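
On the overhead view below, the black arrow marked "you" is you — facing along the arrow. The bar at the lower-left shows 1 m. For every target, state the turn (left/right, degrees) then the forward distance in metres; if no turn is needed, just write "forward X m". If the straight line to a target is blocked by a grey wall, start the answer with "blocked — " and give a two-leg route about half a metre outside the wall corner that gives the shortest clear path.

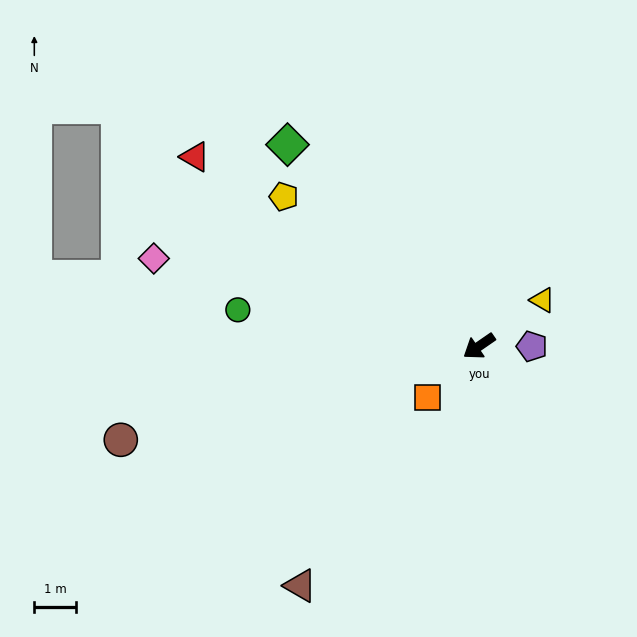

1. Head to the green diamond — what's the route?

turn right 81°, forward 6.7 m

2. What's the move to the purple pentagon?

turn left 145°, forward 1.3 m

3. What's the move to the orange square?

turn left 11°, forward 1.8 m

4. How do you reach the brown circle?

turn right 20°, forward 8.9 m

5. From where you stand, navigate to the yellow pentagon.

turn right 72°, forward 5.9 m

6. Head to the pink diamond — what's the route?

turn right 50°, forward 8.1 m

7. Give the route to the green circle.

turn right 43°, forward 5.9 m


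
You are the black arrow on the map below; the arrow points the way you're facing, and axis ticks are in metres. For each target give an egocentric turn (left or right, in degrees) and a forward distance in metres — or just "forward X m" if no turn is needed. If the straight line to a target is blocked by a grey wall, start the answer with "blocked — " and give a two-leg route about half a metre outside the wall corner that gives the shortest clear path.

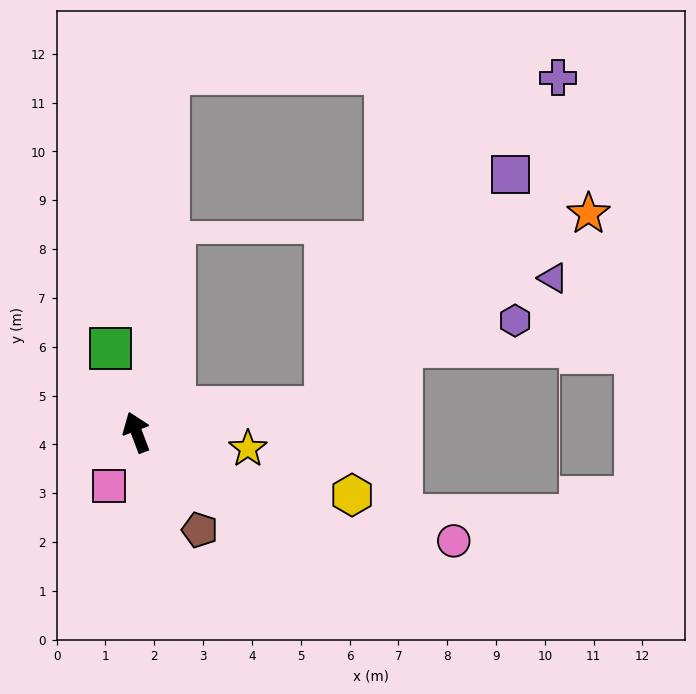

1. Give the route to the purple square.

blocked — turn right 103°, forward 3.9 m, then turn left 44°, forward 6.1 m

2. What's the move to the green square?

turn right 3°, forward 1.8 m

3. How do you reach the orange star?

blocked — turn right 103°, forward 3.9 m, then turn left 29°, forward 6.7 m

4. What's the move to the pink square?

turn left 132°, forward 1.2 m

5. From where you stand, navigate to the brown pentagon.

turn right 168°, forward 2.4 m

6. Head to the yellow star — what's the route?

turn right 119°, forward 2.3 m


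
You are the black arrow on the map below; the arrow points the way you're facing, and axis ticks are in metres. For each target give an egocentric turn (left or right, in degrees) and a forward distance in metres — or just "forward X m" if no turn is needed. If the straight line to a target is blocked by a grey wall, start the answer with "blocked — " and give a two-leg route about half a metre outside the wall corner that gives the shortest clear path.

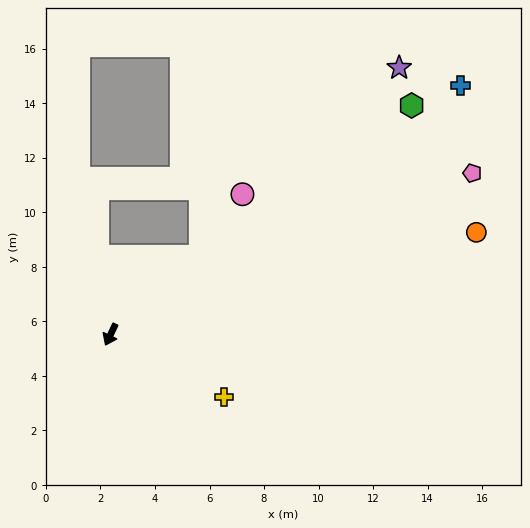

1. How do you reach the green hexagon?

turn left 153°, forward 13.9 m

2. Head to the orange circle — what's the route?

turn left 131°, forward 13.9 m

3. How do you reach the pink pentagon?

turn left 139°, forward 14.5 m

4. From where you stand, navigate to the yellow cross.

turn left 87°, forward 4.8 m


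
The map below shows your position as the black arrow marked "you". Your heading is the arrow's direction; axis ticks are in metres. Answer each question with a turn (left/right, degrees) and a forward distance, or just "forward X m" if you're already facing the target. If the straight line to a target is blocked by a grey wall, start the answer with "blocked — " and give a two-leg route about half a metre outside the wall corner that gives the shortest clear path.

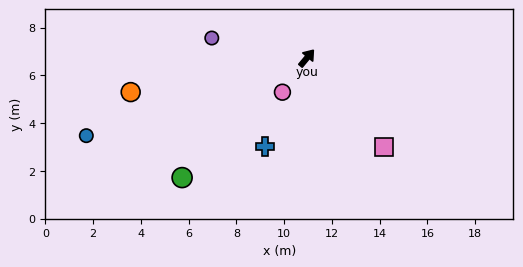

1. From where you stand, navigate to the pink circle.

turn right 176°, forward 1.8 m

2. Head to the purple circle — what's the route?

turn left 118°, forward 4.1 m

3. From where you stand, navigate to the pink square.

turn right 99°, forward 4.9 m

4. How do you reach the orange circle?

turn left 141°, forward 7.5 m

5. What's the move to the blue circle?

turn left 149°, forward 9.8 m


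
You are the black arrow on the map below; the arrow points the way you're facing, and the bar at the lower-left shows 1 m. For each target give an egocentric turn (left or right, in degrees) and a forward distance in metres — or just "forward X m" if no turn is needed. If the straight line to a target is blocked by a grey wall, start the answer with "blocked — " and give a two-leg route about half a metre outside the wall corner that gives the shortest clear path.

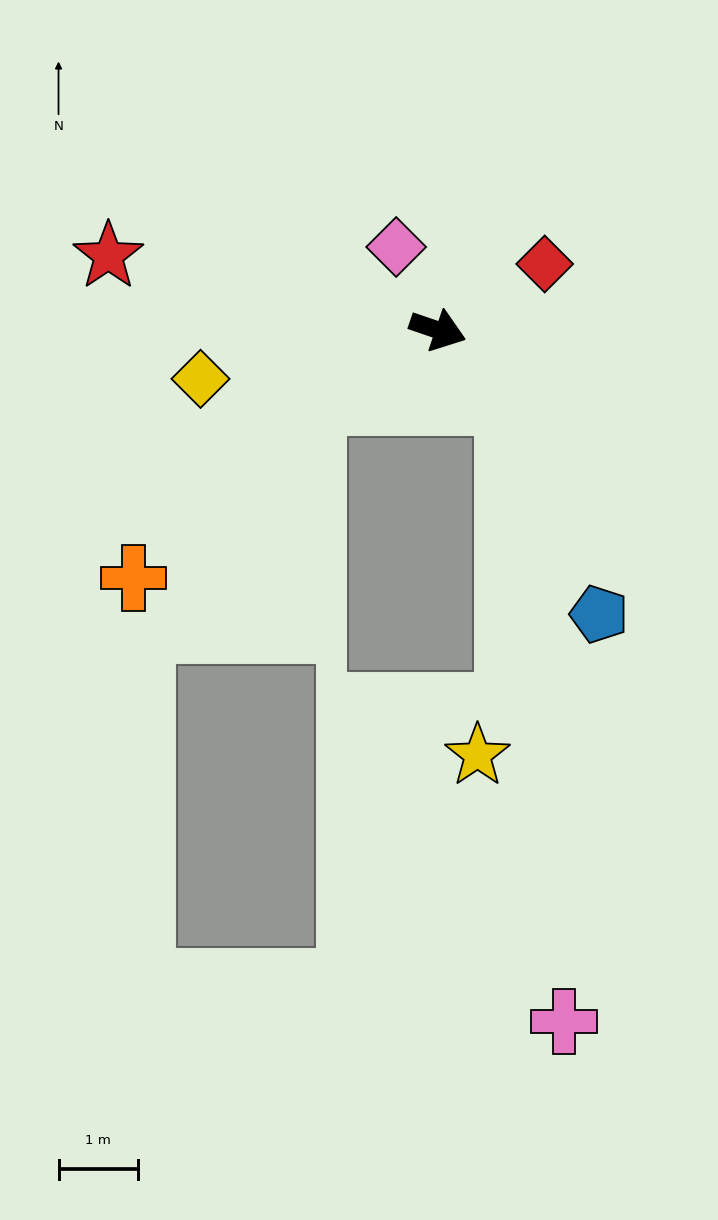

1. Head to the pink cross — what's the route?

blocked — turn right 26°, forward 1.3 m, then turn right 40°, forward 7.8 m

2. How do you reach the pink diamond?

turn left 135°, forward 1.2 m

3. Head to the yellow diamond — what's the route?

turn right 150°, forward 3.0 m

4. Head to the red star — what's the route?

turn right 174°, forward 4.2 m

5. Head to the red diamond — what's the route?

turn left 51°, forward 1.6 m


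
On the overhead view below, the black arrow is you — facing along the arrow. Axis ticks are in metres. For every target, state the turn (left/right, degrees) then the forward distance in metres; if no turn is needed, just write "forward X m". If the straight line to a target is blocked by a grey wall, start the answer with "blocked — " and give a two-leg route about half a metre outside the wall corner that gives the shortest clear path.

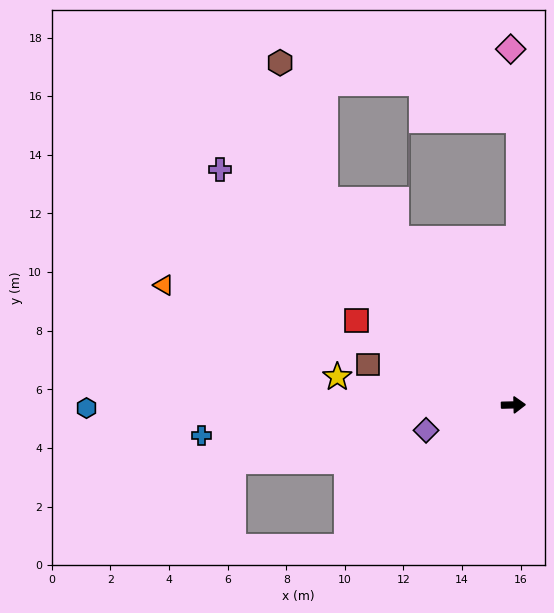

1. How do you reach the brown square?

turn left 163°, forward 5.2 m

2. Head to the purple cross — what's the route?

turn left 140°, forward 12.8 m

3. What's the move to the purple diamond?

turn right 165°, forward 3.1 m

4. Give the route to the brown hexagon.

blocked — turn left 131°, forward 9.5 m, then turn right 24°, forward 4.9 m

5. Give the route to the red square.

turn left 150°, forward 6.1 m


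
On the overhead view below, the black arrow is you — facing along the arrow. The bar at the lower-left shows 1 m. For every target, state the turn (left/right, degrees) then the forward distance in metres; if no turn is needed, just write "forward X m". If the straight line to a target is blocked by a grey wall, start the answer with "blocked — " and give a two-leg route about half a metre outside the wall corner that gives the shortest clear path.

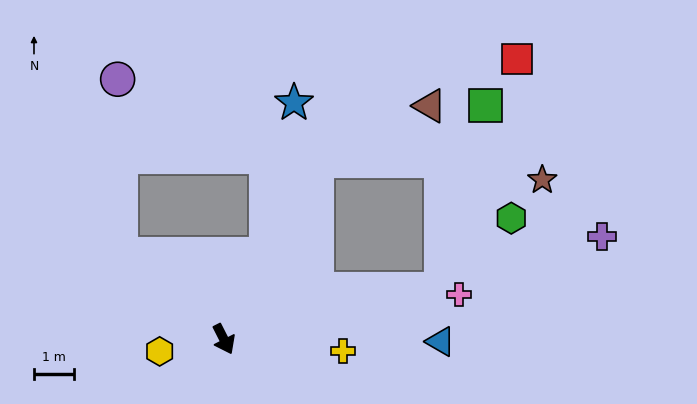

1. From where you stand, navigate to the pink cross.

turn left 74°, forward 6.0 m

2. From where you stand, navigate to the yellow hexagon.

turn right 106°, forward 1.6 m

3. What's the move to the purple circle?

blocked — turn right 157°, forward 3.3 m, then turn right 49°, forward 4.3 m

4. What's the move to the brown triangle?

blocked — turn left 125°, forward 5.0 m, then turn right 36°, forward 3.1 m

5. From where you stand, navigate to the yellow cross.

turn left 57°, forward 3.0 m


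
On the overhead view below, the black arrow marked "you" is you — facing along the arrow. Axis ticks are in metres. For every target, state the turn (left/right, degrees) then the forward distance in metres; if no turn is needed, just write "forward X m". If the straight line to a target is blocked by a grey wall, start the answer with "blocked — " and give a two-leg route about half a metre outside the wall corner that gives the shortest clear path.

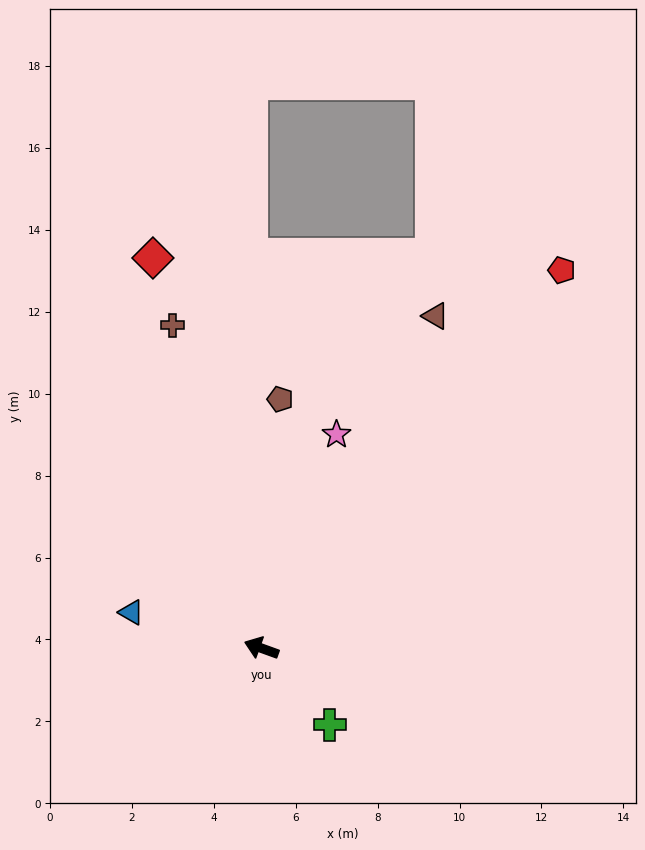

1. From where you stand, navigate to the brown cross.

turn right 55°, forward 8.2 m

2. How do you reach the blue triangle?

turn left 5°, forward 3.3 m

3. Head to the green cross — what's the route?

turn left 152°, forward 2.5 m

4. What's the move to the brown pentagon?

turn right 74°, forward 6.1 m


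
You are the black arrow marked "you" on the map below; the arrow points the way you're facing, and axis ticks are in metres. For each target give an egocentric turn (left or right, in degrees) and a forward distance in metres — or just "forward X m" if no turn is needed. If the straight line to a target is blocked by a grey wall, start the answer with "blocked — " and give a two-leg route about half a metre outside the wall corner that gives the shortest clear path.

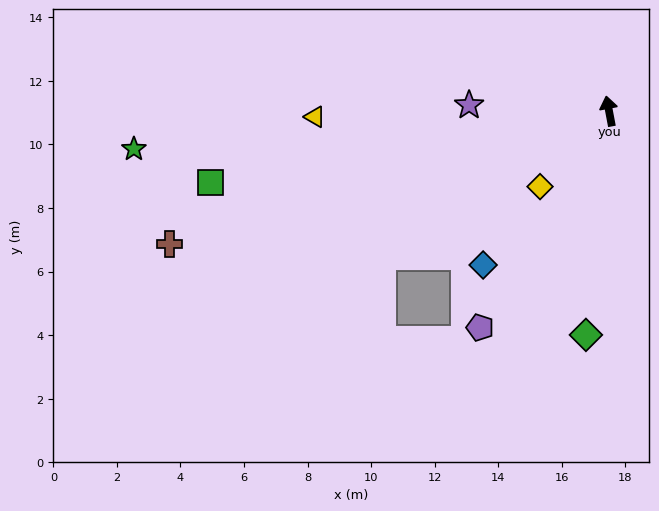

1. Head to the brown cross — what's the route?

turn left 96°, forward 14.5 m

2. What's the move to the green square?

turn left 90°, forward 12.8 m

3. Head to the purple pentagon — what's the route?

turn left 139°, forward 7.9 m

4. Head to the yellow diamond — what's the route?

turn left 127°, forward 3.2 m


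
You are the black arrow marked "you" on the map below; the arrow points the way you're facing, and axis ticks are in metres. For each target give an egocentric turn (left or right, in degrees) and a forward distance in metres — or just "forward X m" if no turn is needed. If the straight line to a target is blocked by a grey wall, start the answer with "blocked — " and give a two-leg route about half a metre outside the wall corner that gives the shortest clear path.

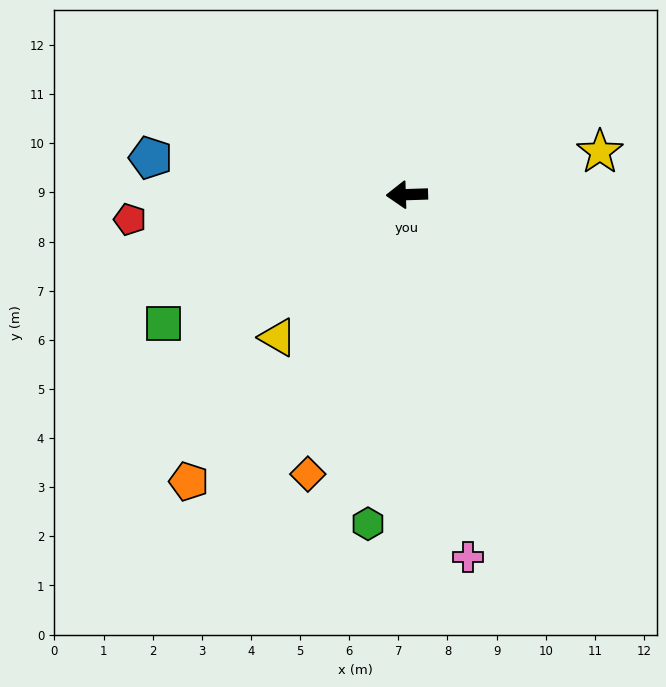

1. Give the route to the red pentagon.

turn left 3°, forward 5.7 m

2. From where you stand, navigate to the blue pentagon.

turn right 10°, forward 5.3 m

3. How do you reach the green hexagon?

turn left 81°, forward 6.7 m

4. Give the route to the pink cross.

turn left 98°, forward 7.5 m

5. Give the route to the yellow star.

turn right 169°, forward 4.0 m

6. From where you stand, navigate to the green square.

turn left 26°, forward 5.6 m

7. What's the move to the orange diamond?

turn left 69°, forward 6.0 m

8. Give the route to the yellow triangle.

turn left 46°, forward 3.9 m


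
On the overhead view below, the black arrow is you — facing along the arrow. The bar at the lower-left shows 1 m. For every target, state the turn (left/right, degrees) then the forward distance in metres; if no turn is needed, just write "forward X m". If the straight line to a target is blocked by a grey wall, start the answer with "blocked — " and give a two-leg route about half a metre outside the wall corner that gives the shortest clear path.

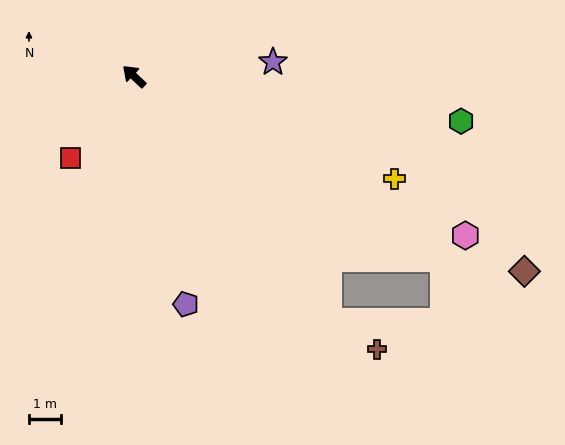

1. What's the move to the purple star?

turn right 131°, forward 4.4 m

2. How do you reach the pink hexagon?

turn right 162°, forward 11.6 m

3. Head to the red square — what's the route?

turn left 95°, forward 3.3 m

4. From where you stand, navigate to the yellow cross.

turn right 158°, forward 8.9 m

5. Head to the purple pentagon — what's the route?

turn left 146°, forward 7.4 m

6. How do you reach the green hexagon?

turn right 145°, forward 10.4 m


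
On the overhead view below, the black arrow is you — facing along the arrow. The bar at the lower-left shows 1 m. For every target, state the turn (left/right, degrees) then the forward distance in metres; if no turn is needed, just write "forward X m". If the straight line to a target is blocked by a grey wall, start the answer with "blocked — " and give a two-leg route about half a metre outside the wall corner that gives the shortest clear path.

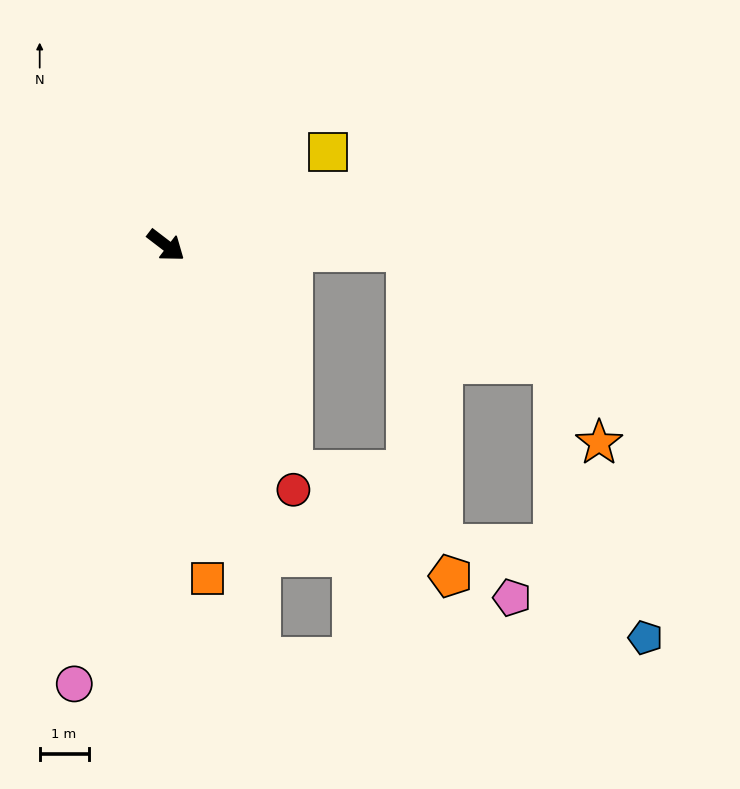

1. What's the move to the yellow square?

turn left 67°, forward 3.8 m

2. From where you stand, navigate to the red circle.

turn right 25°, forward 5.6 m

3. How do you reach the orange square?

turn right 45°, forward 6.9 m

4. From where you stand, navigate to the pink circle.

turn right 64°, forward 9.2 m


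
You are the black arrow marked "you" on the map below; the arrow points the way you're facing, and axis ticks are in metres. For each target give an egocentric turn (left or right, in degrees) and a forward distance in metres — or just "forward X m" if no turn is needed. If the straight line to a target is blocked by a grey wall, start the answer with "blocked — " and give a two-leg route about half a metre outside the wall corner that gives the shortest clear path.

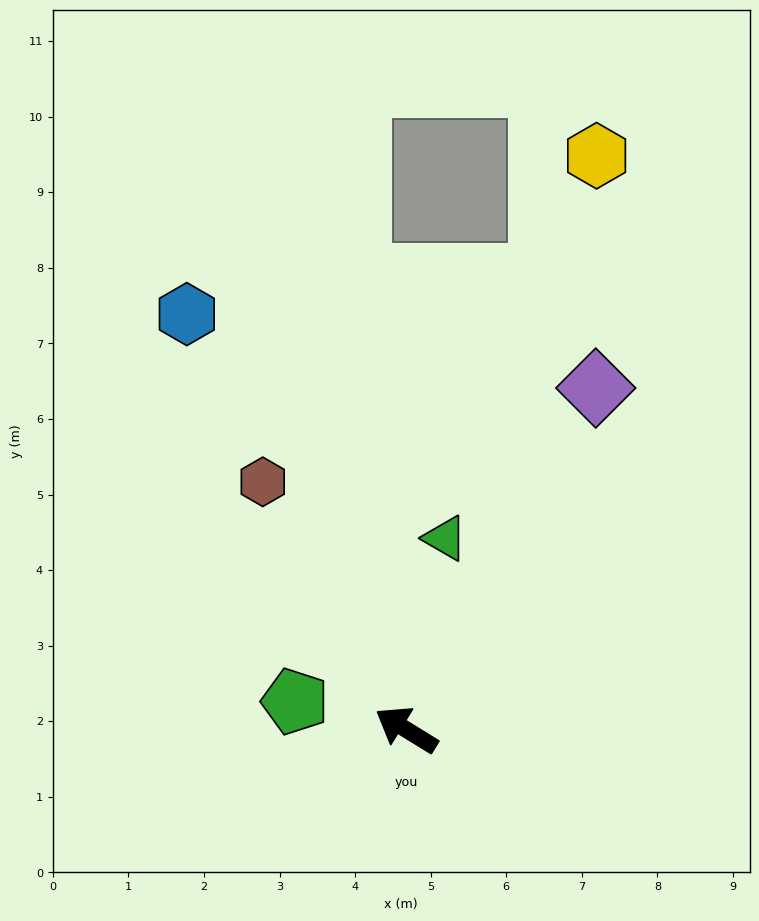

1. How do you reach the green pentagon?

turn left 17°, forward 1.5 m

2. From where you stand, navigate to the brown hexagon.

turn right 28°, forward 3.8 m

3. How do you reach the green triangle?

turn right 70°, forward 2.6 m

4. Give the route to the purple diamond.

turn right 87°, forward 5.2 m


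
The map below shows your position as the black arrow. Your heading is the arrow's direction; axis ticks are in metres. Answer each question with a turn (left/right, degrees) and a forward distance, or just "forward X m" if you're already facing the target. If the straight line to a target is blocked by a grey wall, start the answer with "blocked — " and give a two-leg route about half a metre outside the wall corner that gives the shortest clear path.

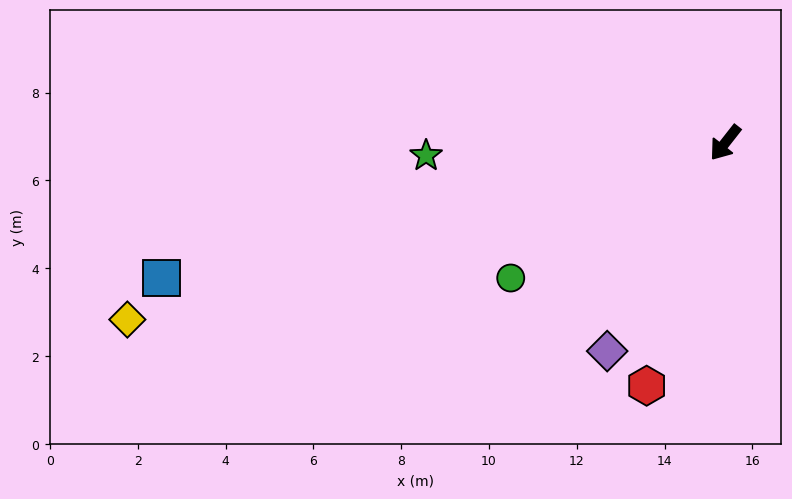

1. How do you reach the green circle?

turn right 20°, forward 5.8 m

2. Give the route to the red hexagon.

turn left 20°, forward 5.8 m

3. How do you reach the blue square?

turn right 38°, forward 13.2 m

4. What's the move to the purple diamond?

turn left 9°, forward 5.5 m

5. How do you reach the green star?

turn right 49°, forward 6.8 m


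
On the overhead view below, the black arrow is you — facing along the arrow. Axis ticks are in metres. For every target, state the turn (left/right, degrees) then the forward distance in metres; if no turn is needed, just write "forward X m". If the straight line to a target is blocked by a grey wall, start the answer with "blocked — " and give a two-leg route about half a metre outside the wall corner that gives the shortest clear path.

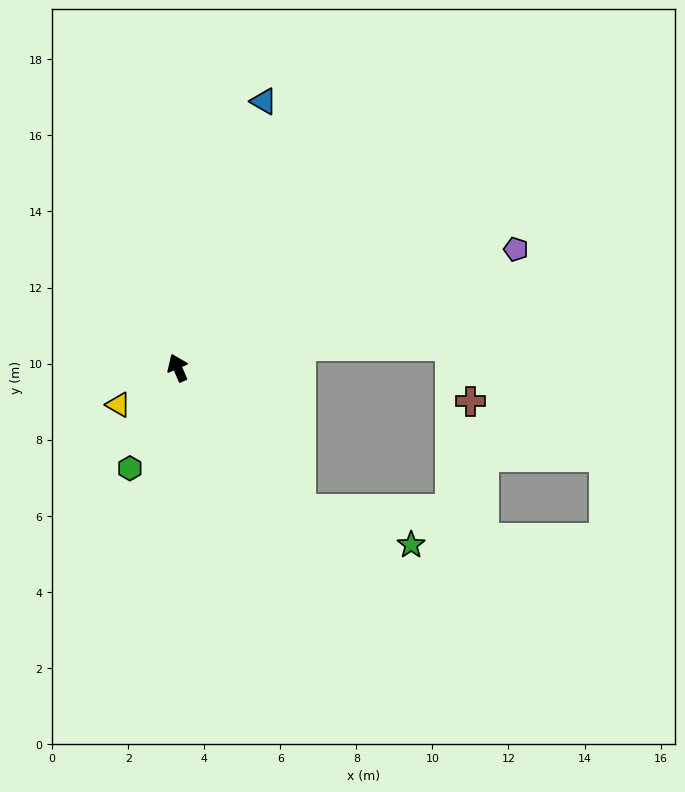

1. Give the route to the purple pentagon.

turn right 94°, forward 9.4 m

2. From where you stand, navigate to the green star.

blocked — turn right 163°, forward 4.9 m, then turn left 32°, forward 3.1 m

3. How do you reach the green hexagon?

turn left 131°, forward 2.9 m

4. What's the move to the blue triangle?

turn right 41°, forward 7.4 m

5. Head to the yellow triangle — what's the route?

turn left 99°, forward 1.8 m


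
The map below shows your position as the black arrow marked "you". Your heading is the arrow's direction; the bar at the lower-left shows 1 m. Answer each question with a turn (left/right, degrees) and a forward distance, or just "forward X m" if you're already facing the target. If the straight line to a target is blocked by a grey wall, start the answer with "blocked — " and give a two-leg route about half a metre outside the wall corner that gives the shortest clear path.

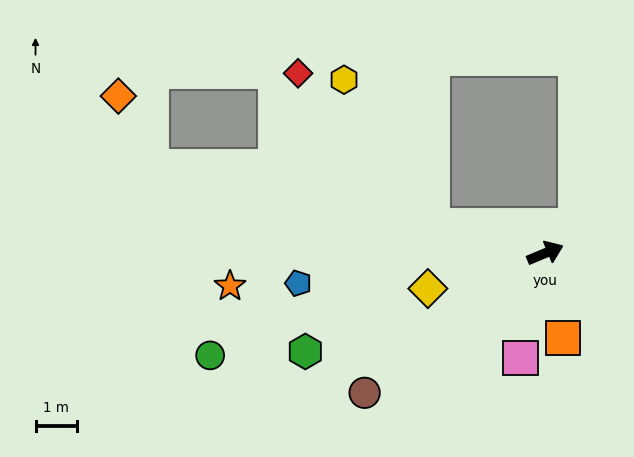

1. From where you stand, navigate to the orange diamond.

blocked — turn left 145°, forward 9.8 m, then turn right 52°, forward 1.9 m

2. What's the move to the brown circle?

turn right 165°, forward 5.5 m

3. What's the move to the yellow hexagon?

blocked — turn left 144°, forward 2.8 m, then turn right 45°, forward 4.2 m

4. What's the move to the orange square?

turn right 101°, forward 2.1 m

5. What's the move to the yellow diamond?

turn left 174°, forward 3.0 m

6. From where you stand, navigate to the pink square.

turn right 126°, forward 2.6 m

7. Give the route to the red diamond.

blocked — turn left 144°, forward 2.8 m, then turn right 35°, forward 4.9 m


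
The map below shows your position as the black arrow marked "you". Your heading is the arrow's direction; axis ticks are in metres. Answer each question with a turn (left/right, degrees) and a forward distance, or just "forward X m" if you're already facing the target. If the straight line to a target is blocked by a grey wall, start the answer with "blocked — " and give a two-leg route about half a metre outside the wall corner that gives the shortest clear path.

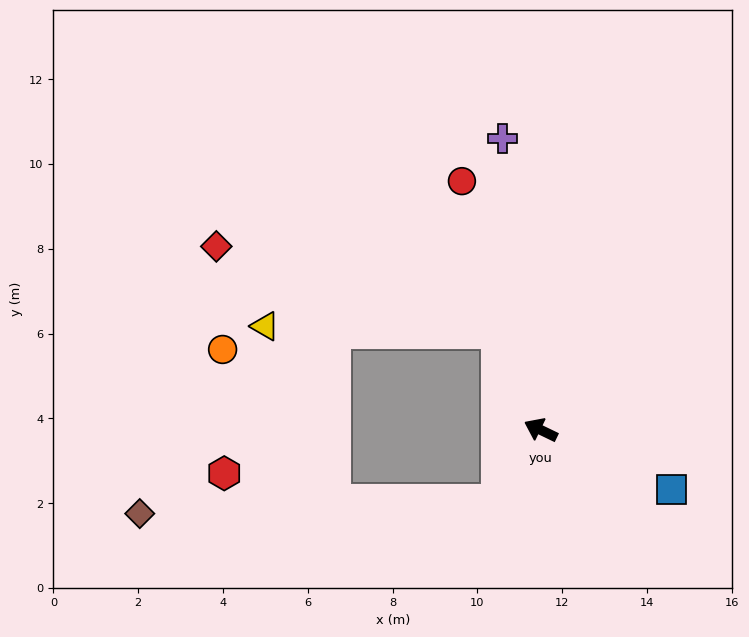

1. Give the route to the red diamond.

blocked — turn right 41°, forward 2.5 m, then turn left 50°, forward 7.0 m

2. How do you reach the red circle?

turn right 47°, forward 6.2 m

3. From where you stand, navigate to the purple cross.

turn right 57°, forward 6.9 m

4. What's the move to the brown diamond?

blocked — turn left 85°, forward 2.0 m, then turn right 57°, forward 8.5 m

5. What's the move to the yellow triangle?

blocked — turn right 41°, forward 2.5 m, then turn left 66°, forward 5.5 m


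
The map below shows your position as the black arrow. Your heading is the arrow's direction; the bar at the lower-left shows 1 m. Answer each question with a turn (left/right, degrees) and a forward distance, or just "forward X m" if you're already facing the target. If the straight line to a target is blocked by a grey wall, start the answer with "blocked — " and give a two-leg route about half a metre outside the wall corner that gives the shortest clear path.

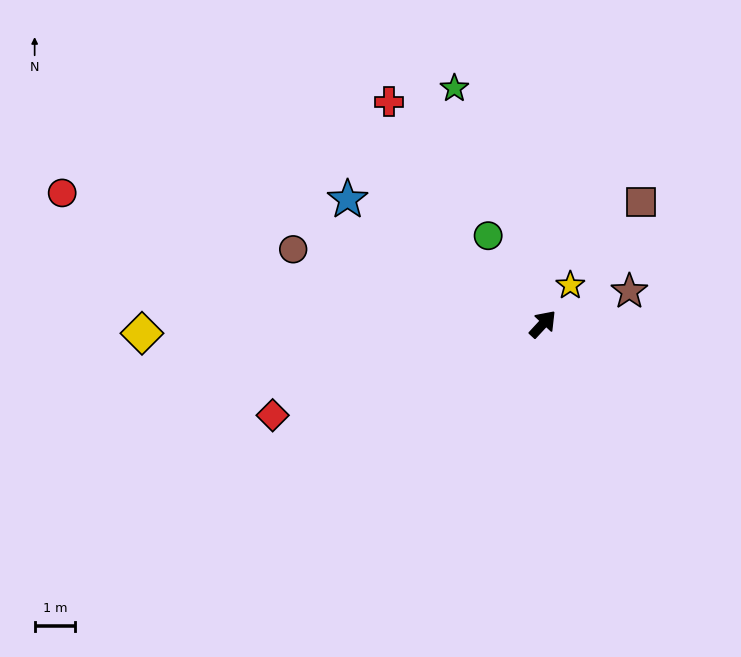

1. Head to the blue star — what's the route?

turn left 100°, forward 5.7 m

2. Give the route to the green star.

turn left 63°, forward 6.2 m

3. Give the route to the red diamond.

turn left 151°, forward 7.0 m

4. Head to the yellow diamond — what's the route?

turn left 134°, forward 9.8 m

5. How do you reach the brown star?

turn right 27°, forward 2.3 m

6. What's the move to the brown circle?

turn left 116°, forward 6.4 m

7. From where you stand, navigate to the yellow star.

turn left 7°, forward 1.2 m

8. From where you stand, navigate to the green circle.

turn left 75°, forward 2.5 m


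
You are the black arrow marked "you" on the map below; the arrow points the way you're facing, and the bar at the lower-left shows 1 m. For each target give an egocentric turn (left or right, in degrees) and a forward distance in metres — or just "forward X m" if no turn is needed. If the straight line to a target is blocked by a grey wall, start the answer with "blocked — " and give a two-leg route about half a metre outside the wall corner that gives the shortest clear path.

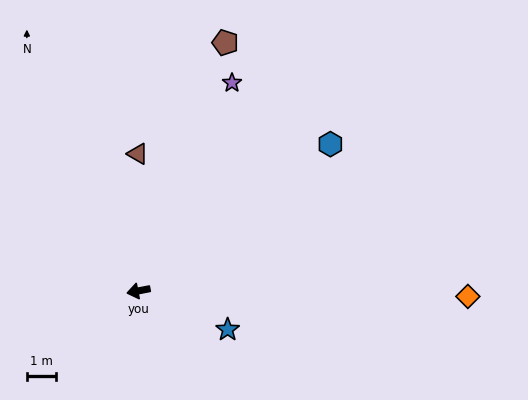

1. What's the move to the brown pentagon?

turn right 120°, forward 9.1 m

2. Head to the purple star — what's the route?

turn right 125°, forward 7.9 m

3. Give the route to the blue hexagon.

turn right 153°, forward 8.4 m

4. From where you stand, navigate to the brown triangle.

turn right 101°, forward 4.7 m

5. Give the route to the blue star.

turn left 146°, forward 3.4 m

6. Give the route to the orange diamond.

turn left 168°, forward 11.4 m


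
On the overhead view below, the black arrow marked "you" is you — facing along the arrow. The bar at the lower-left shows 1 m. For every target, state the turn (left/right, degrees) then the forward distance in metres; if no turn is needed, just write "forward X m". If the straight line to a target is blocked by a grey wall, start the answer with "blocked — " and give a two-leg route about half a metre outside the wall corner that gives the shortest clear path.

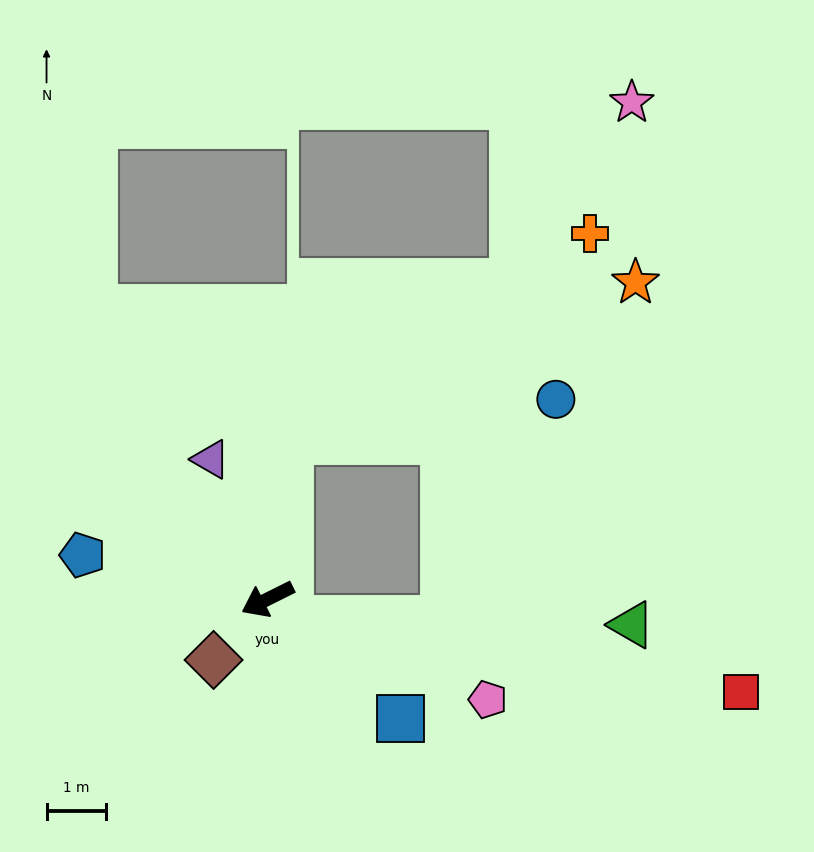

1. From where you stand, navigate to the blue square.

turn left 112°, forward 3.0 m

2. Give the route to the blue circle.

blocked — turn right 124°, forward 2.7 m, then turn right 74°, forward 4.6 m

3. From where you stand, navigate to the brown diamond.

turn left 22°, forward 1.4 m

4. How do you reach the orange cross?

blocked — turn right 124°, forward 2.7 m, then turn right 48°, forward 6.2 m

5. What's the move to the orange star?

blocked — turn right 124°, forward 2.7 m, then turn right 58°, forward 6.4 m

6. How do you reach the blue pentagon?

turn right 40°, forward 3.2 m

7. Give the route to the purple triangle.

turn right 94°, forward 2.5 m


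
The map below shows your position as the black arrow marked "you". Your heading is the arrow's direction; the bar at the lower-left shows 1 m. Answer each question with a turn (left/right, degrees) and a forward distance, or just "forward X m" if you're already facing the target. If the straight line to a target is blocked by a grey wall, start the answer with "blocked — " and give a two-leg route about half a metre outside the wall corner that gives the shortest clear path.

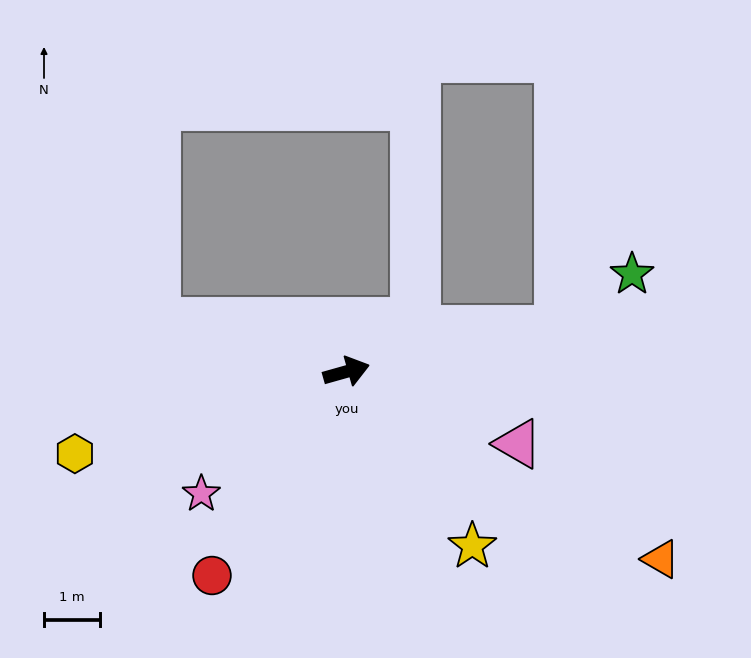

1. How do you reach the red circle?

turn right 139°, forward 4.4 m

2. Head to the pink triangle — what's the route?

turn right 39°, forward 3.3 m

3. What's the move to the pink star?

turn right 156°, forward 3.4 m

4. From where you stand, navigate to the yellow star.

turn right 70°, forward 3.9 m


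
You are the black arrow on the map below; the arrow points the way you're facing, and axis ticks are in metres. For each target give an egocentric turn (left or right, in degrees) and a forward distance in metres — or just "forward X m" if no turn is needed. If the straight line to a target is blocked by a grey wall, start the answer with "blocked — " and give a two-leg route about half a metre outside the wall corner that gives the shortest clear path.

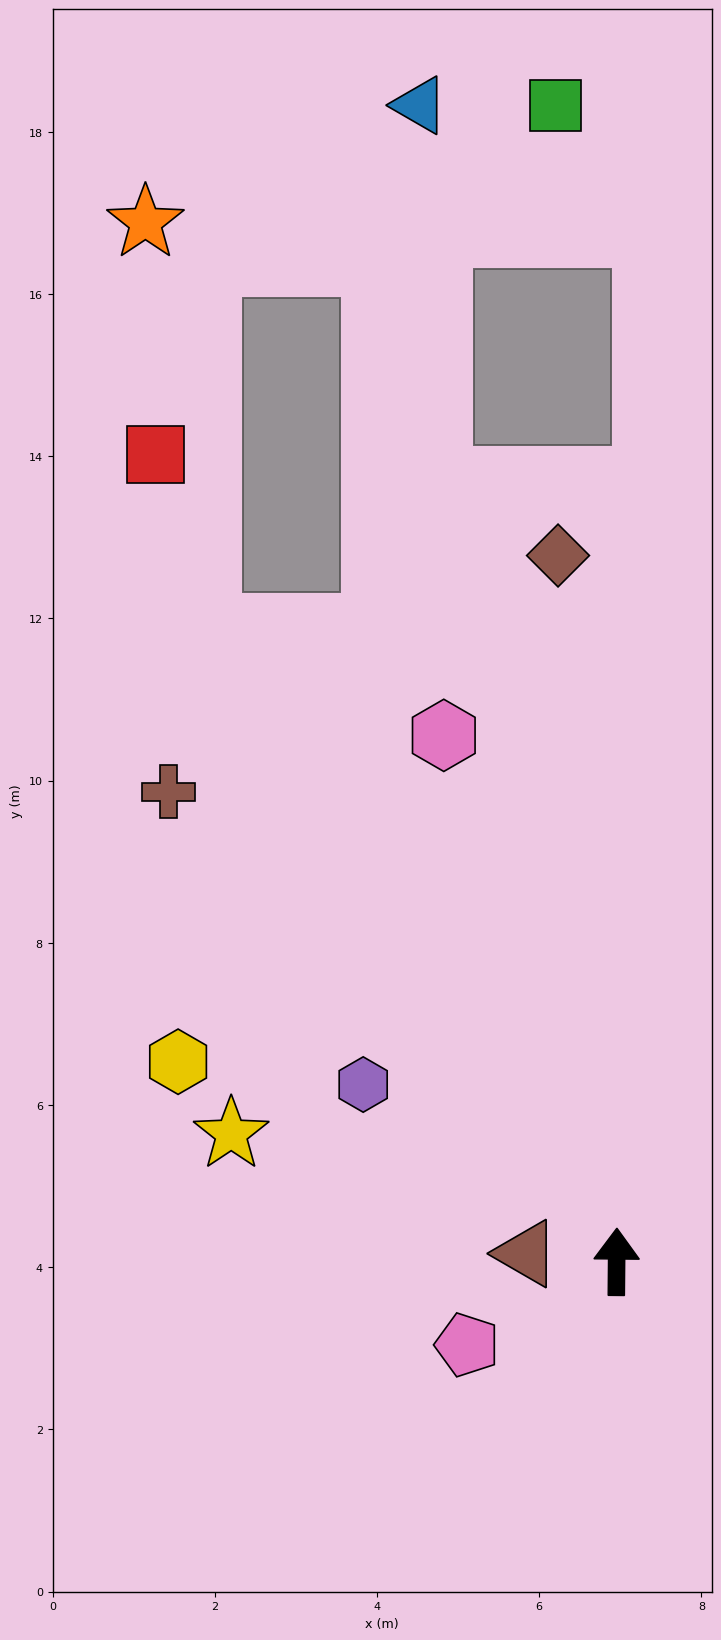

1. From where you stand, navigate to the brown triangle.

turn left 85°, forward 1.1 m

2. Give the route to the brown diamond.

turn left 5°, forward 8.7 m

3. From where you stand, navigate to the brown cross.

turn left 44°, forward 8.0 m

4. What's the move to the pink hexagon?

turn left 19°, forward 6.8 m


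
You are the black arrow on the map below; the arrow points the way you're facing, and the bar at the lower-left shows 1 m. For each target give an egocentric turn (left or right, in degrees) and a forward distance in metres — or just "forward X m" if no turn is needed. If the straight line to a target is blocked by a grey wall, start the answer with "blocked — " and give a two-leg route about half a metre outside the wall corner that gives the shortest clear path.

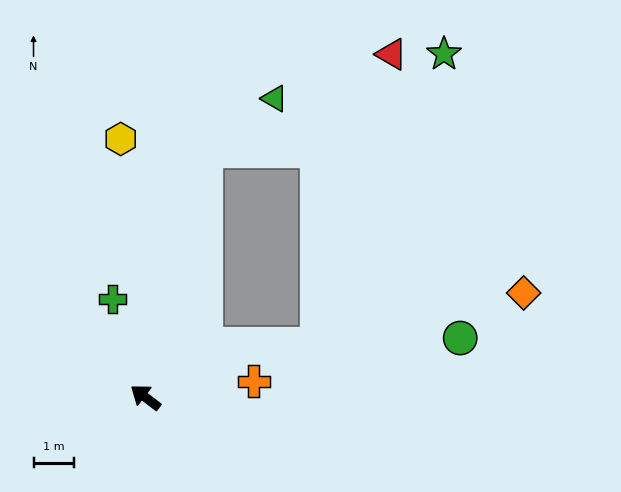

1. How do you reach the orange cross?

turn right 134°, forward 2.7 m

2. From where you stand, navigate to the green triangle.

blocked — turn right 67°, forward 6.2 m, then turn right 39°, forward 2.1 m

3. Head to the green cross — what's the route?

turn right 34°, forward 2.5 m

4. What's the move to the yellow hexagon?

turn right 47°, forward 6.4 m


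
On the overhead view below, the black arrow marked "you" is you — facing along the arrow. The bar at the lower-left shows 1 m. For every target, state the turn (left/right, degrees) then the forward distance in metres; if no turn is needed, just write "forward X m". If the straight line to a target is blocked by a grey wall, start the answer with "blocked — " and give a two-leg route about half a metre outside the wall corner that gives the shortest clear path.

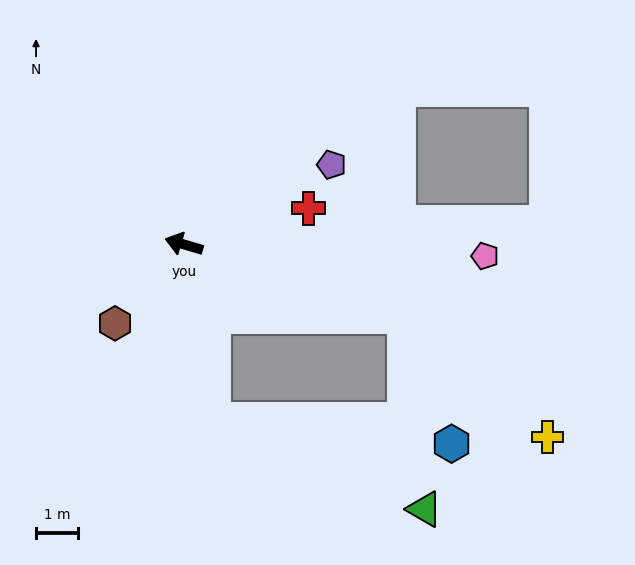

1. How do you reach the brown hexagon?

turn left 65°, forward 2.5 m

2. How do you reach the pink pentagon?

turn right 166°, forward 7.2 m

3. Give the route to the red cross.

turn right 147°, forward 3.1 m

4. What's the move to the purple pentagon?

turn right 135°, forward 4.0 m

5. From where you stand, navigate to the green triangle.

blocked — turn left 116°, forward 4.2 m, then turn left 57°, forward 5.5 m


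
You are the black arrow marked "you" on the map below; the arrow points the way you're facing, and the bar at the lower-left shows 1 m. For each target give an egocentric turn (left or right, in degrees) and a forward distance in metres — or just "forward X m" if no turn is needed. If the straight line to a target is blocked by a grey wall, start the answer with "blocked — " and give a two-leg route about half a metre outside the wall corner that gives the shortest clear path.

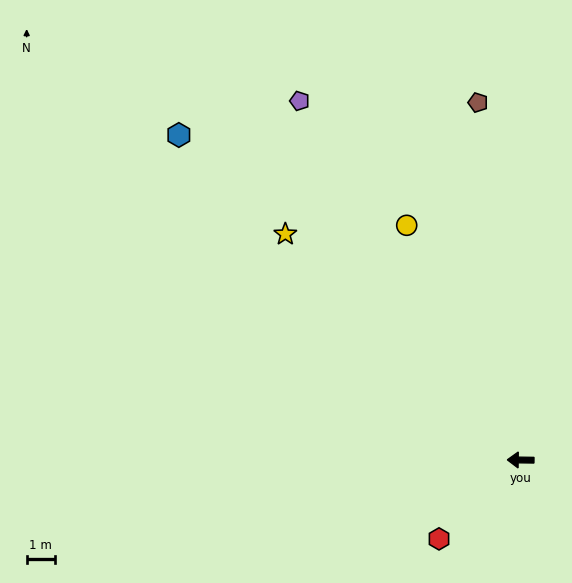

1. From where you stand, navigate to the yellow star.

turn right 43°, forward 11.4 m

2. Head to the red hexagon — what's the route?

turn left 45°, forward 4.0 m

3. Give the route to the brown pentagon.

turn right 82°, forward 12.6 m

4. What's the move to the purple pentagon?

turn right 58°, forward 14.8 m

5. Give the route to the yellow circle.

turn right 63°, forward 9.1 m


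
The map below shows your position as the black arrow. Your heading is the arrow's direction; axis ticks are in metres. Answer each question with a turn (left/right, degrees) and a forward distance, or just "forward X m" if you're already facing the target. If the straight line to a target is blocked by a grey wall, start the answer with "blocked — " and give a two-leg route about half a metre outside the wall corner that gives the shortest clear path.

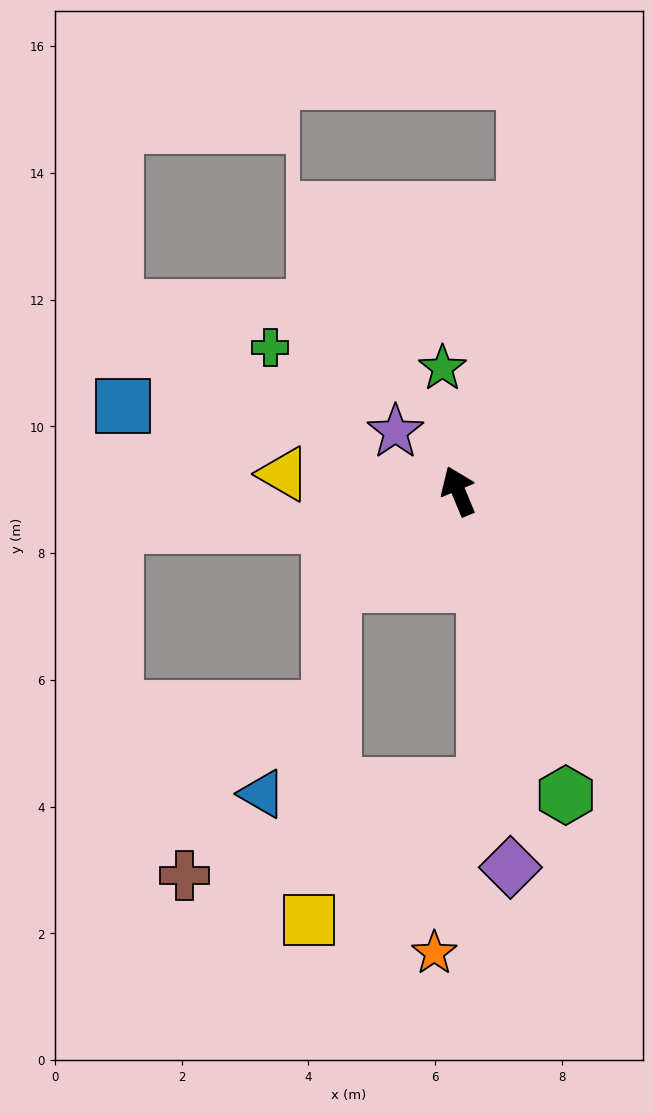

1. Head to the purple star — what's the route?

turn left 24°, forward 1.4 m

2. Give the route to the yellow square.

blocked — turn left 105°, forward 2.4 m, then turn left 48°, forward 5.3 m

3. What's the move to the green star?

turn right 15°, forward 2.0 m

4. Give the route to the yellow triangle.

turn left 62°, forward 2.8 m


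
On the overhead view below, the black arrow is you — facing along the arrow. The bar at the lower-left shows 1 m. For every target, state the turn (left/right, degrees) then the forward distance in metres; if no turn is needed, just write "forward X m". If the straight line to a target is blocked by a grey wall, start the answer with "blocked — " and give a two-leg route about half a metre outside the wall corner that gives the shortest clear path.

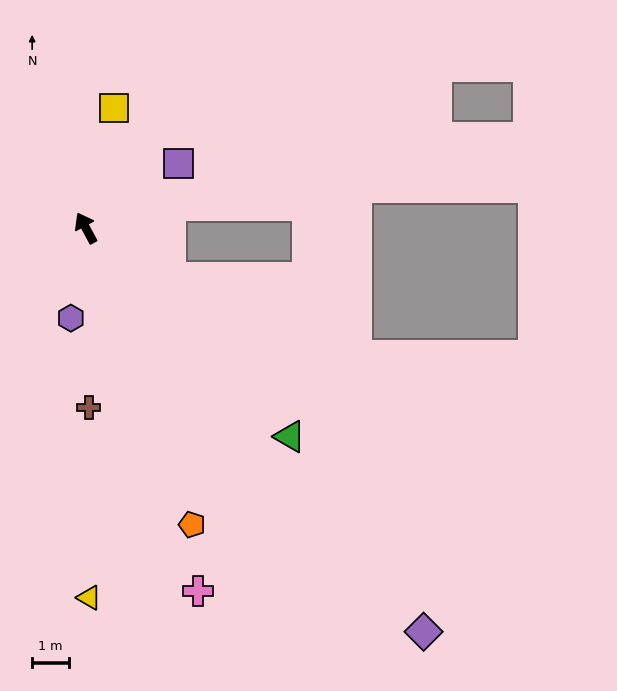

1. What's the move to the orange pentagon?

turn left 171°, forward 8.6 m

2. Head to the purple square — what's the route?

turn right 84°, forward 3.1 m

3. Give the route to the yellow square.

turn right 42°, forward 3.4 m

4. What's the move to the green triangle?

turn right 164°, forward 8.0 m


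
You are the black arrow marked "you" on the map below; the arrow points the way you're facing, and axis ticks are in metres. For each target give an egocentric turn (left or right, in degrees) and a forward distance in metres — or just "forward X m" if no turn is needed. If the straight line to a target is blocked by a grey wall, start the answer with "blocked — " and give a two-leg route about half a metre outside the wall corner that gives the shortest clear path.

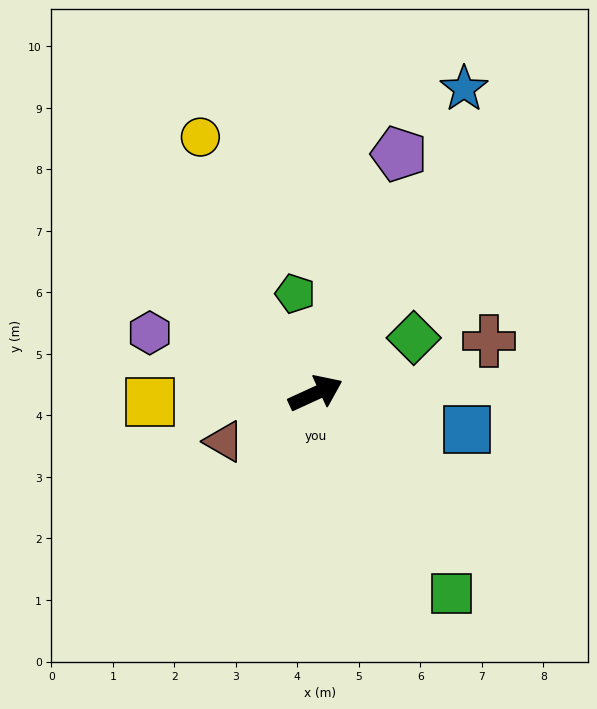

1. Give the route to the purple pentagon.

turn left 46°, forward 4.1 m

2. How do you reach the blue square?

turn right 38°, forward 2.5 m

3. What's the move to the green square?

turn right 80°, forward 3.9 m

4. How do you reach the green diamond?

turn left 5°, forward 1.8 m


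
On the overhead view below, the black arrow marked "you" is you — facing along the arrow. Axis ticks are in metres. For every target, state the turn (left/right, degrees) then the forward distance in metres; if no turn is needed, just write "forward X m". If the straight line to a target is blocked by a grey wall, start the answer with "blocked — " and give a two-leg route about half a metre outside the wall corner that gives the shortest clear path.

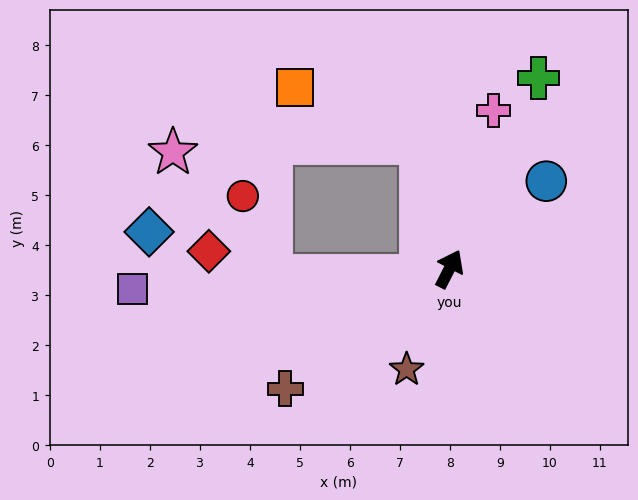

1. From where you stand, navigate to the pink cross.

turn left 12°, forward 3.3 m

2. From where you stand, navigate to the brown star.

turn right 176°, forward 2.2 m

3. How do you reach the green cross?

turn left 2°, forward 4.2 m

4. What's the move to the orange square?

blocked — turn left 40°, forward 2.6 m, then turn left 53°, forward 2.8 m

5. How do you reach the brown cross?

turn left 153°, forward 4.1 m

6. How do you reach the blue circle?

turn right 21°, forward 2.6 m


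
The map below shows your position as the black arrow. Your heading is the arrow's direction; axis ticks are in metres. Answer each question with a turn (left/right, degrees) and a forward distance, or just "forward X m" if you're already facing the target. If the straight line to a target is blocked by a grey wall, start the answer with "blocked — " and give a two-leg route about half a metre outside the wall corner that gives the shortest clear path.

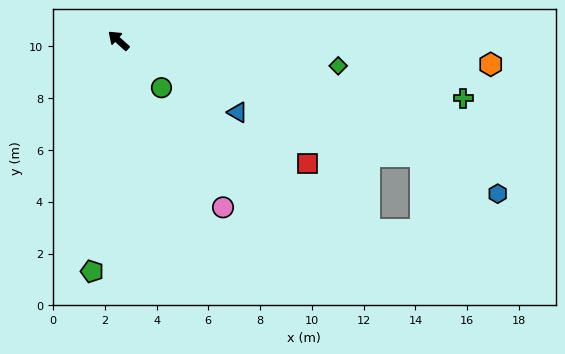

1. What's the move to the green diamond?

turn right 145°, forward 8.5 m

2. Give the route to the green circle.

turn left 174°, forward 2.5 m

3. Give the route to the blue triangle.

turn right 169°, forward 5.4 m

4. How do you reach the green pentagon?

turn left 125°, forward 9.0 m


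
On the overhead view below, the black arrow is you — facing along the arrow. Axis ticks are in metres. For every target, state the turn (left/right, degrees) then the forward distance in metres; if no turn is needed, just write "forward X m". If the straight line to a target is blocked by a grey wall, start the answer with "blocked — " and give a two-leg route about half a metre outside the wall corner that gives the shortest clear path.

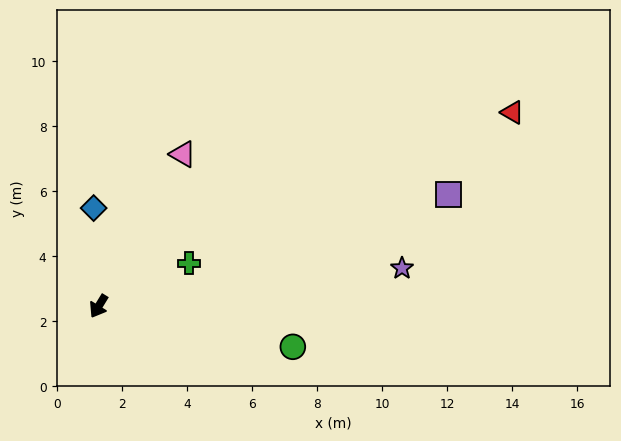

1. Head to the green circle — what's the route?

turn left 110°, forward 6.1 m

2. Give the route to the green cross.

turn left 147°, forward 3.1 m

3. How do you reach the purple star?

turn left 129°, forward 9.4 m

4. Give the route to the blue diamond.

turn right 146°, forward 3.0 m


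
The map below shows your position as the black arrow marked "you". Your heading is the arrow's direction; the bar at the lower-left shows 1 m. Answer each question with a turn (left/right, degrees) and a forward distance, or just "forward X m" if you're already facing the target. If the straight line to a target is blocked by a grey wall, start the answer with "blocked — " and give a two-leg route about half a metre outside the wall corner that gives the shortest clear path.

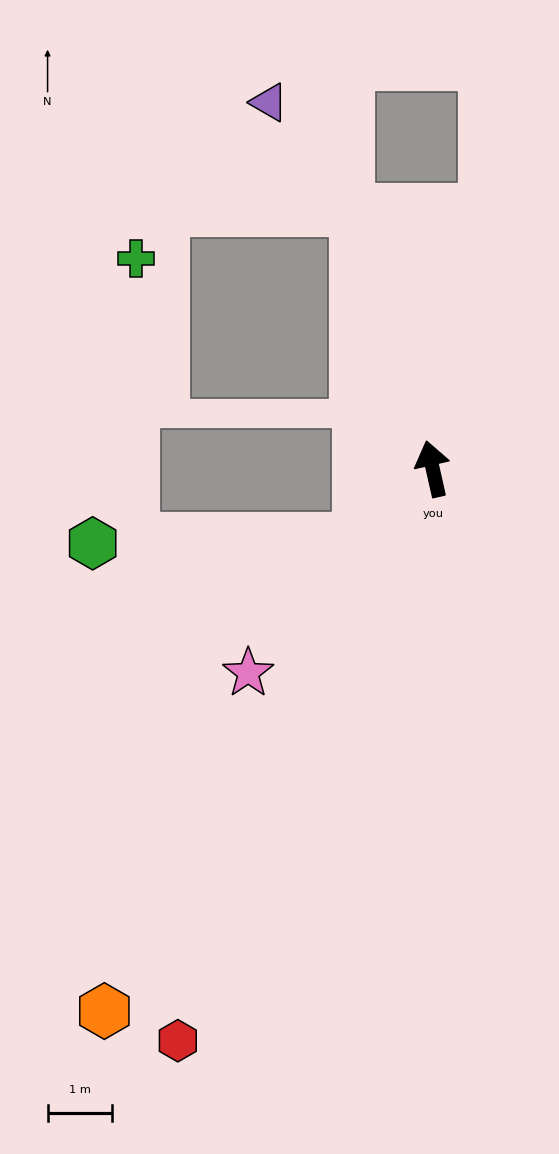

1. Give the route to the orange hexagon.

turn left 136°, forward 9.9 m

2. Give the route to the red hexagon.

turn left 143°, forward 9.8 m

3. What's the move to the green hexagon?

blocked — turn left 122°, forward 1.6 m, then turn right 44°, forward 4.2 m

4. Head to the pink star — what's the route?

turn left 125°, forward 4.3 m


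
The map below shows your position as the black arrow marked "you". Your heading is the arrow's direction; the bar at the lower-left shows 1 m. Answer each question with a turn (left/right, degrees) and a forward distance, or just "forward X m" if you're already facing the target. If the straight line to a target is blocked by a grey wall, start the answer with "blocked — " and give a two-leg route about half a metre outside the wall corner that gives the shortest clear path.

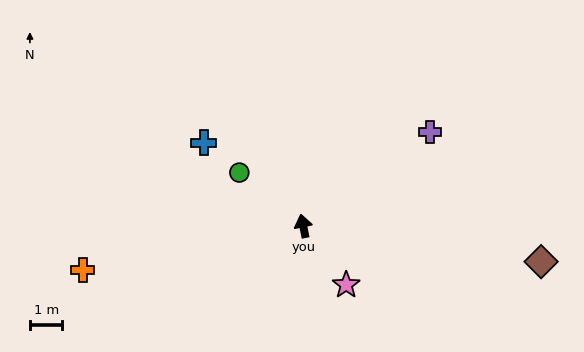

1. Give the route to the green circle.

turn left 39°, forward 2.6 m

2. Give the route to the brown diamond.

turn right 110°, forward 7.4 m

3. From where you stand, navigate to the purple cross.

turn right 65°, forward 4.8 m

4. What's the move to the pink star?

turn right 155°, forward 2.2 m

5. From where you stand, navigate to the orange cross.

turn left 90°, forward 6.9 m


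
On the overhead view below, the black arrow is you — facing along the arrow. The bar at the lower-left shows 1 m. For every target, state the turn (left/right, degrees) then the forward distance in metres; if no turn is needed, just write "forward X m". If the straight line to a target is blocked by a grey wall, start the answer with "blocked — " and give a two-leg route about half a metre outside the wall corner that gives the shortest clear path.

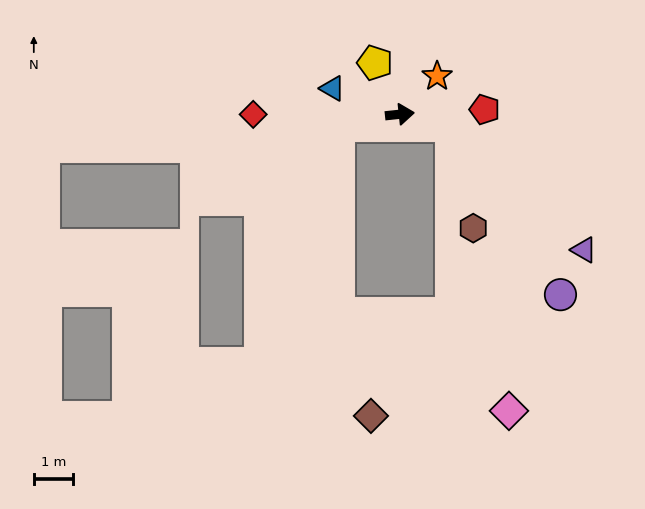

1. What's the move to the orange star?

turn left 40°, forward 1.4 m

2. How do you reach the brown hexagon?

blocked — turn right 18°, forward 1.4 m, then turn right 66°, forward 2.7 m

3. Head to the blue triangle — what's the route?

turn left 153°, forward 1.9 m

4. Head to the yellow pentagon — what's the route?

turn left 110°, forward 1.5 m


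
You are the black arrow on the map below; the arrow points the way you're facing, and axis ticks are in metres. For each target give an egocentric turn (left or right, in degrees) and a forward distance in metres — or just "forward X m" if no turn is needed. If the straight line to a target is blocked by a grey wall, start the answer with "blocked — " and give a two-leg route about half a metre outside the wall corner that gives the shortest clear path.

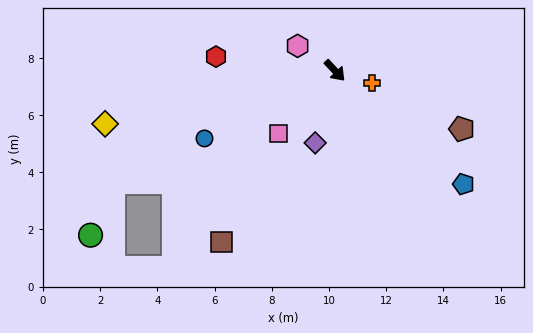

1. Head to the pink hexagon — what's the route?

turn right 167°, forward 1.6 m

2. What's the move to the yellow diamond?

turn right 120°, forward 8.2 m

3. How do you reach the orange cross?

turn left 28°, forward 1.4 m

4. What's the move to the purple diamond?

turn right 58°, forward 2.6 m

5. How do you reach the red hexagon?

turn right 140°, forward 4.2 m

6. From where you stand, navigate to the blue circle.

turn right 106°, forward 5.1 m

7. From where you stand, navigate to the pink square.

turn right 85°, forward 2.9 m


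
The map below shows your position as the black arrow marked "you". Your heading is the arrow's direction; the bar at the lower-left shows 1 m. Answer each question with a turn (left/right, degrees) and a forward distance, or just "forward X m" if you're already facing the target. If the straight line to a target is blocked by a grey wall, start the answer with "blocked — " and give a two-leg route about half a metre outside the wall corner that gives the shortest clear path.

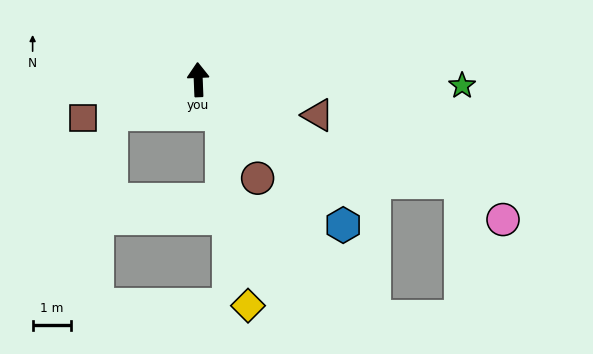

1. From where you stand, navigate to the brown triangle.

turn right 109°, forward 3.3 m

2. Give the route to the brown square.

turn left 106°, forward 3.2 m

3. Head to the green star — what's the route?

turn right 94°, forward 6.9 m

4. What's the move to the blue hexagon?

turn right 137°, forward 5.4 m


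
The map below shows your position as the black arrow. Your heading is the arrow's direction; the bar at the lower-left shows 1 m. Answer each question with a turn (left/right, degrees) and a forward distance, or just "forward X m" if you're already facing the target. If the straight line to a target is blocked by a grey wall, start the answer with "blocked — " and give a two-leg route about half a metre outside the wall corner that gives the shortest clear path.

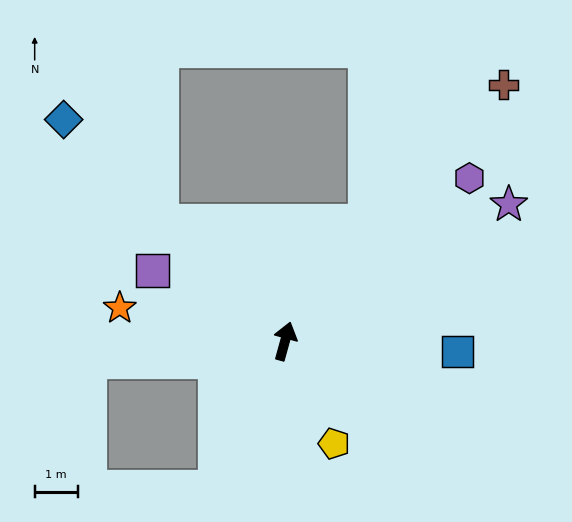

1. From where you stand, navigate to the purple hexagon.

turn right 33°, forward 5.7 m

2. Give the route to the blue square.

turn right 78°, forward 4.0 m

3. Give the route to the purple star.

turn right 43°, forward 6.1 m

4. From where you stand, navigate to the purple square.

turn left 77°, forward 3.5 m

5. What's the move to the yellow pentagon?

turn right 139°, forward 2.7 m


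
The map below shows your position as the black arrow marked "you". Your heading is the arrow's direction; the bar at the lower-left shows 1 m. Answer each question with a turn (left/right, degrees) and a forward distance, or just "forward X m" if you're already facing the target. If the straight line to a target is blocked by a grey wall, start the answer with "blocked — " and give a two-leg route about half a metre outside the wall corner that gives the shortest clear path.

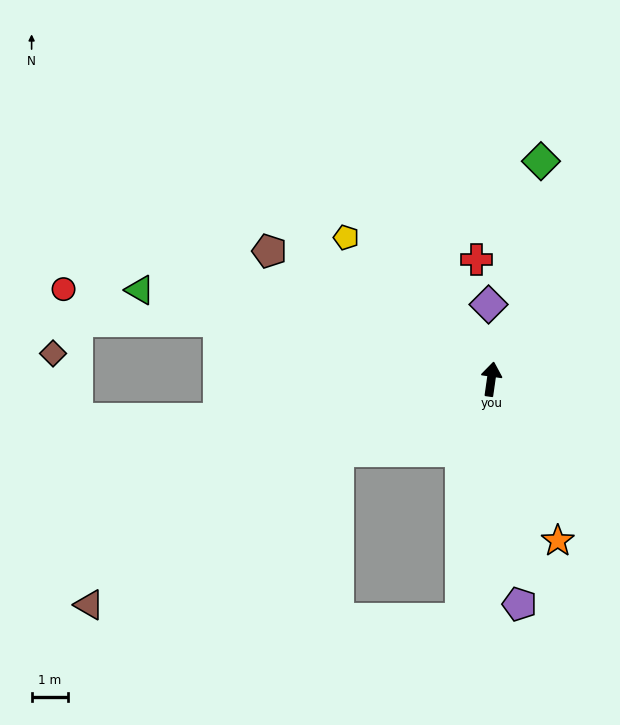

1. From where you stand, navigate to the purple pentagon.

turn right 165°, forward 6.2 m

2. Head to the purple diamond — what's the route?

turn left 10°, forward 2.0 m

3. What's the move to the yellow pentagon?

turn left 54°, forward 5.5 m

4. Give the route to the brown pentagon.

turn left 68°, forward 7.0 m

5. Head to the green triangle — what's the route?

turn left 84°, forward 9.9 m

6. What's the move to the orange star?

turn right 150°, forward 4.8 m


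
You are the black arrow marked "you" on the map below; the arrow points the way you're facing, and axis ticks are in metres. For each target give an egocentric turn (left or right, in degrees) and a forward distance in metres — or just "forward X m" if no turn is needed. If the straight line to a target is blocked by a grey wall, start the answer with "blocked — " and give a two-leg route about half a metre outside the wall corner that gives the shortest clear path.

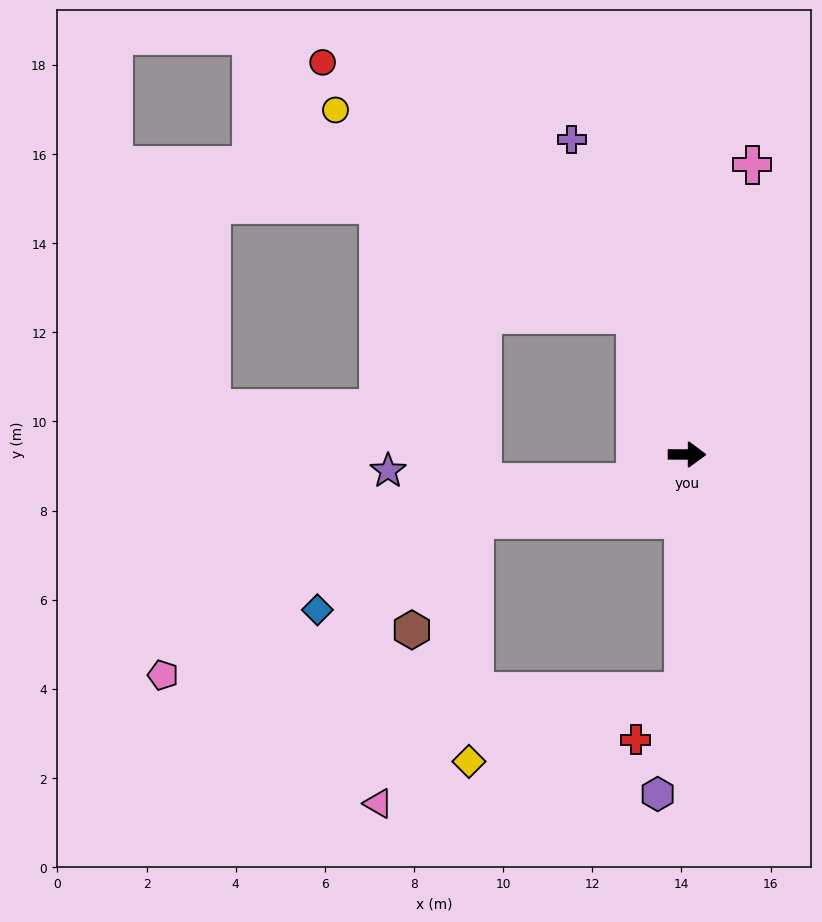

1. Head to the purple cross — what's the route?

turn left 110°, forward 7.5 m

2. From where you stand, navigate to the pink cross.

turn left 78°, forward 6.7 m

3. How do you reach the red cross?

blocked — turn right 91°, forward 5.3 m, then turn right 43°, forward 1.5 m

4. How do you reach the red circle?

blocked — turn left 111°, forward 3.3 m, then turn left 30°, forward 9.0 m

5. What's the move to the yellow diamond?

blocked — turn right 91°, forward 5.3 m, then turn right 71°, forward 5.0 m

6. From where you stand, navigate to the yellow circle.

blocked — turn left 111°, forward 3.3 m, then turn left 35°, forward 8.1 m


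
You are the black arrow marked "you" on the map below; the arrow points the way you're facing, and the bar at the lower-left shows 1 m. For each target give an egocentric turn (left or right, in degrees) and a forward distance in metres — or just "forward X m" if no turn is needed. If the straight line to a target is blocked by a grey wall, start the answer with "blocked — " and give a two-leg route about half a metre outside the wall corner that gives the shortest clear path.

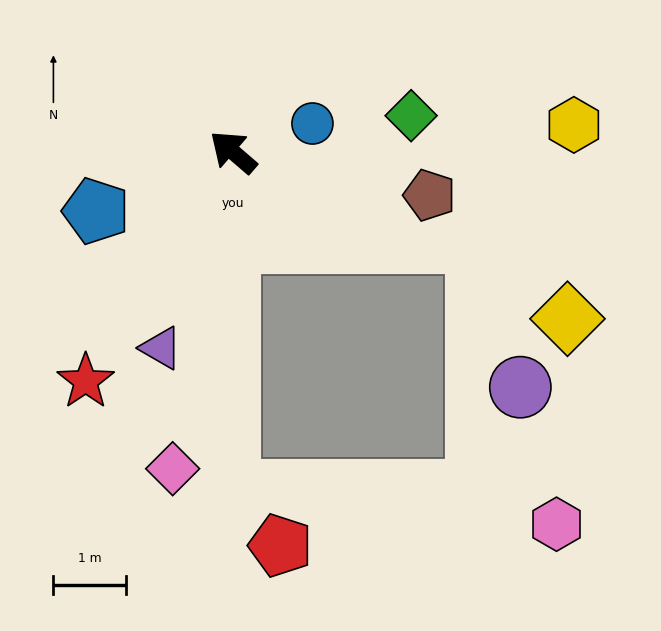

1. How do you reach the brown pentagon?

turn right 152°, forward 2.8 m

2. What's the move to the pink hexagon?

blocked — turn left 130°, forward 4.7 m, then turn left 85°, forward 4.5 m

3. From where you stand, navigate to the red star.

turn left 98°, forward 3.8 m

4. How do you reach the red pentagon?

blocked — turn left 130°, forward 4.7 m, then turn left 44°, forward 1.0 m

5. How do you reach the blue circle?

turn right 120°, forward 1.2 m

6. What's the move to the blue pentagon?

turn left 64°, forward 2.1 m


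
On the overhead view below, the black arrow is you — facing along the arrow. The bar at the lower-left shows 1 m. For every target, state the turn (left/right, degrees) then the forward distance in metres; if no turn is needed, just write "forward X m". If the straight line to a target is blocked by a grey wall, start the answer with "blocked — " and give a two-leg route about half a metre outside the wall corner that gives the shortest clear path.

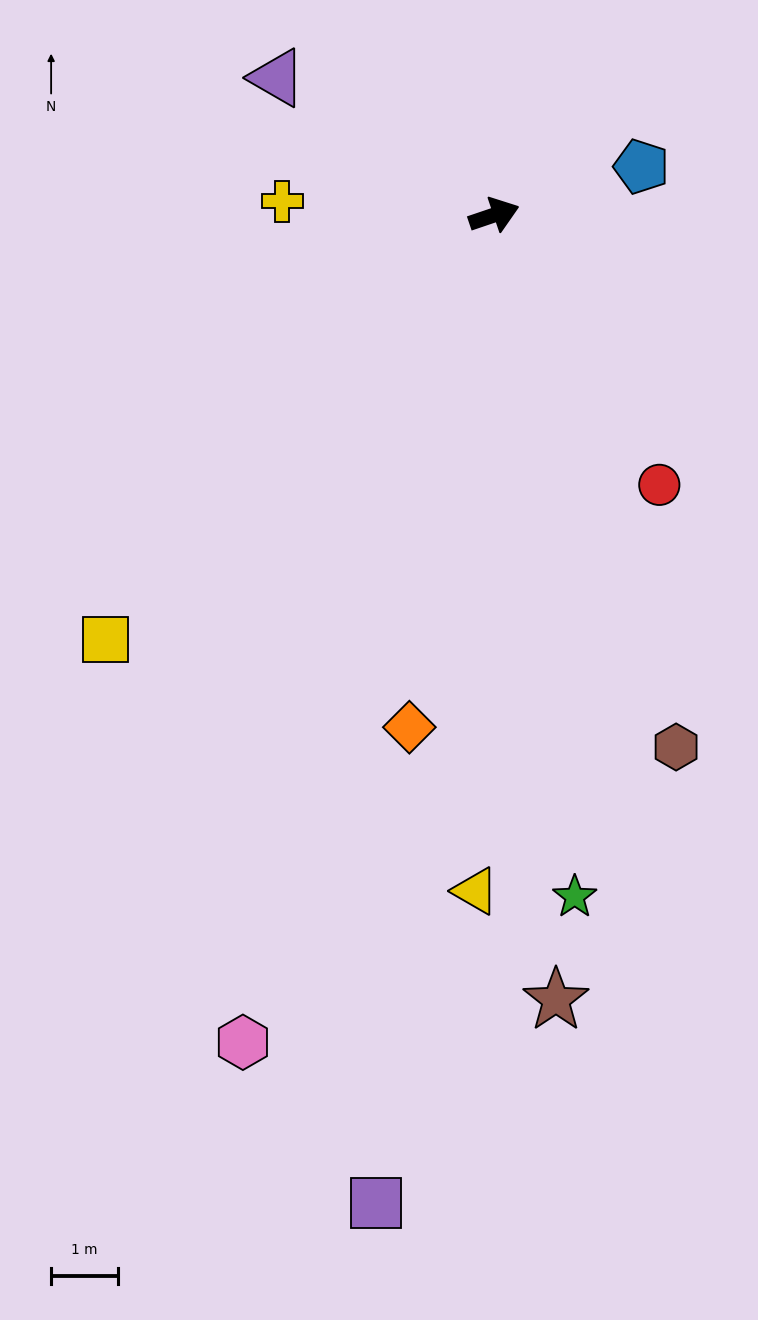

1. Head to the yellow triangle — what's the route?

turn right 110°, forward 10.1 m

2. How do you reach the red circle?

turn right 77°, forward 4.7 m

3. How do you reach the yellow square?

turn right 151°, forward 8.6 m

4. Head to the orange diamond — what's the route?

turn right 118°, forward 7.8 m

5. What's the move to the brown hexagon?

turn right 90°, forward 8.4 m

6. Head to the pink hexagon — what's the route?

turn right 126°, forward 12.9 m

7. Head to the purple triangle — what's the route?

turn left 129°, forward 3.8 m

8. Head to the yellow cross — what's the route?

turn left 158°, forward 3.2 m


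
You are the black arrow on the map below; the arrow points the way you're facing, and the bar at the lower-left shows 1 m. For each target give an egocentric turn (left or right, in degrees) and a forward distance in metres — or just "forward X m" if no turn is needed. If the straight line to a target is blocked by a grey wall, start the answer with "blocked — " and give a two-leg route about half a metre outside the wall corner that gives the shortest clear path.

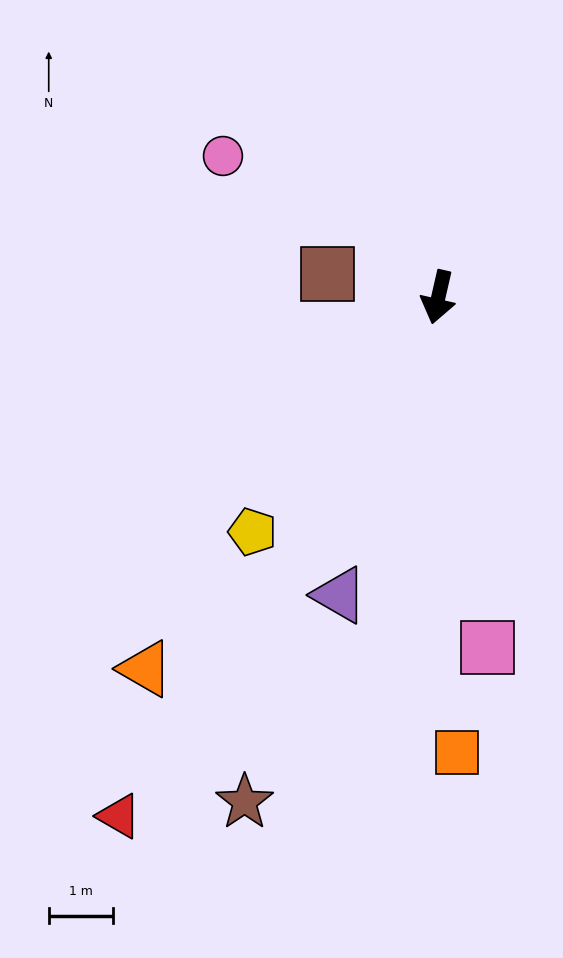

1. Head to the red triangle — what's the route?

turn right 19°, forward 9.4 m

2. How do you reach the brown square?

turn right 89°, forward 1.8 m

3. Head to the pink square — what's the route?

turn left 21°, forward 5.5 m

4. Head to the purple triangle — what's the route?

turn right 5°, forward 4.9 m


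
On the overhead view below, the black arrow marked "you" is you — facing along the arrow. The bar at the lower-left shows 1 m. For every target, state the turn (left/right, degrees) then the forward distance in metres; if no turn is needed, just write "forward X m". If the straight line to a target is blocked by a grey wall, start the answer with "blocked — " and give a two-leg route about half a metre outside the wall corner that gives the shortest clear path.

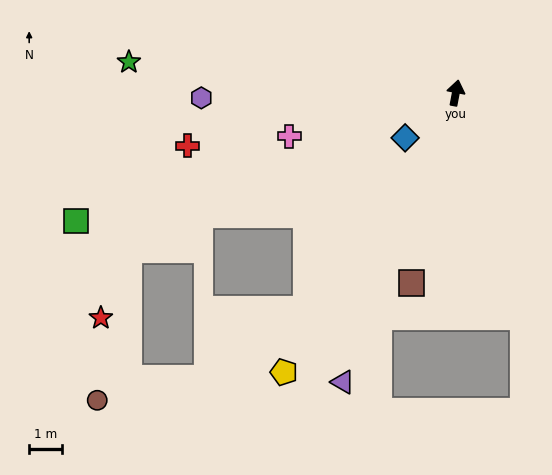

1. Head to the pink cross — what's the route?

turn left 115°, forward 5.3 m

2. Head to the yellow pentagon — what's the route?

turn left 159°, forward 10.0 m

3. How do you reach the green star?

turn left 95°, forward 10.0 m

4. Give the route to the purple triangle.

turn left 169°, forward 9.5 m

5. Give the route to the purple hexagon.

turn left 102°, forward 7.8 m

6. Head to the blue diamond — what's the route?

turn left 142°, forward 2.1 m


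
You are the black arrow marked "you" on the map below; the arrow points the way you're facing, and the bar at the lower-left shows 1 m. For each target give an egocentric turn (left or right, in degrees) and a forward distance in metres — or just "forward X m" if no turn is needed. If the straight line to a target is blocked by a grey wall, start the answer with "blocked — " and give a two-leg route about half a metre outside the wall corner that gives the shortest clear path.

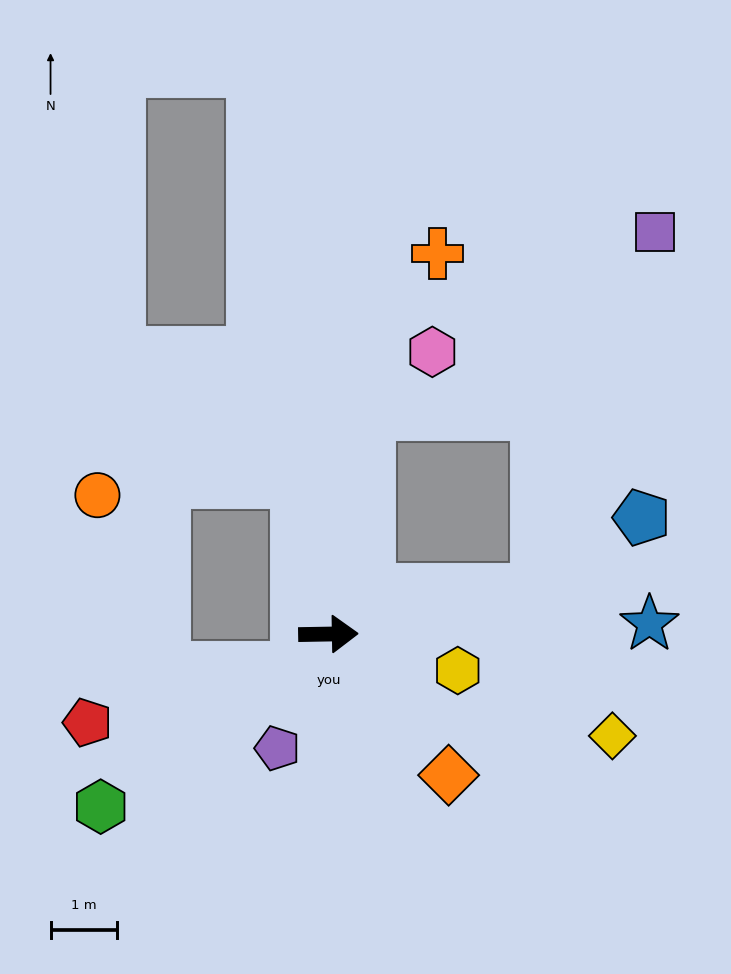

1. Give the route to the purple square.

blocked — turn left 10°, forward 3.2 m, then turn left 61°, forward 5.7 m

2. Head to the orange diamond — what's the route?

turn right 51°, forward 2.8 m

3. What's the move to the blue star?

forward 4.8 m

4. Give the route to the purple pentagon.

turn right 115°, forward 1.9 m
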